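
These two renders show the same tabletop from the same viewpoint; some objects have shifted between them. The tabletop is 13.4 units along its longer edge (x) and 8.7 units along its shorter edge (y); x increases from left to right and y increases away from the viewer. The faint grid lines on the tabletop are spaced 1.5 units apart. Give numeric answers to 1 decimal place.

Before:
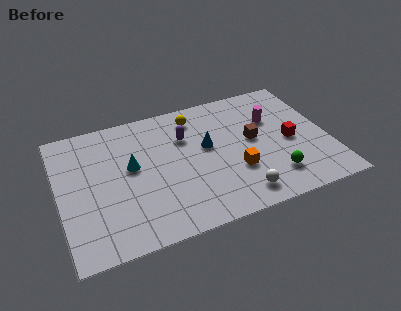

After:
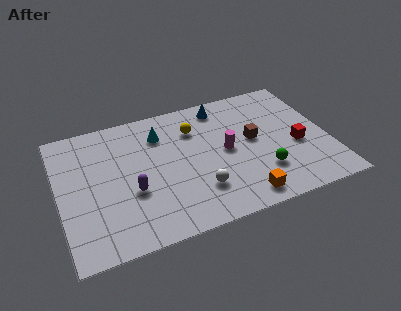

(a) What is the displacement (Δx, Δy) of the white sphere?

(-1.9, 1.0)

The white sphere was at about (8.6, 1.3) and moved to about (6.7, 2.3).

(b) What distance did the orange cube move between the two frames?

1.8

The orange cube was near (8.6, 2.9) before and (8.7, 1.1) after, so it travelled √(0.1² + 1.8²) ≈ 1.8 units.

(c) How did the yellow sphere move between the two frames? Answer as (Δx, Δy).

(-0.1, -0.8)

The yellow sphere started near (7.0, 7.2) and ended near (6.9, 6.4).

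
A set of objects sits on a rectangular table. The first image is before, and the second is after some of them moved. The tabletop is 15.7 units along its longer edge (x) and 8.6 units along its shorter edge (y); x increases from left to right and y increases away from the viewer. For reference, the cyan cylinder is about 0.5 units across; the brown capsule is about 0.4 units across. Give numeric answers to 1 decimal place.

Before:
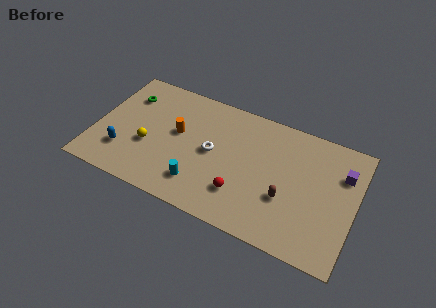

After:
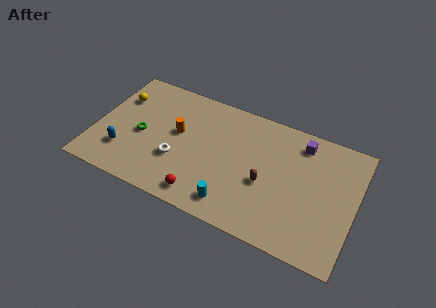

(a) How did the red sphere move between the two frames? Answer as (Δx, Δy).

(-2.2, -1.1)

The red sphere started near (9.1, 2.3) and ended near (6.9, 1.2).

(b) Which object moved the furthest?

the yellow sphere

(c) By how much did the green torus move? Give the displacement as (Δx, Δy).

(1.2, -2.5)

The green torus was at about (1.6, 6.4) and moved to about (2.8, 3.9).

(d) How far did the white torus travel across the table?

2.4

The white torus moved from about (7.1, 4.4) to (5.1, 3.0), a distance of √(2.0² + 1.4²) ≈ 2.4.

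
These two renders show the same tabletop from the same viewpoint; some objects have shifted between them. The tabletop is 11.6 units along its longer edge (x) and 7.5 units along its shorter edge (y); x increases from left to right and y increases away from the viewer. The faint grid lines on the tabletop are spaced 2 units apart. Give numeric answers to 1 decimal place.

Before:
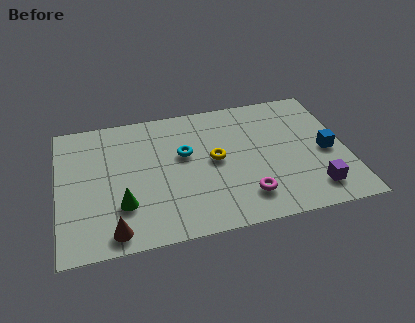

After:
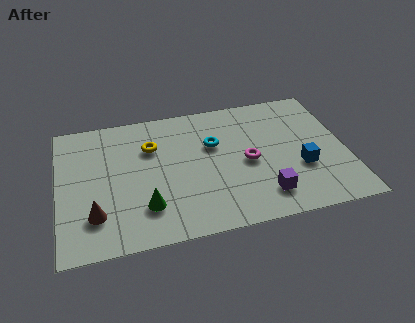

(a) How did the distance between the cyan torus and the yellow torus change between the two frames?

+1.2

Before: roughly 1.3 units apart; after: 2.5. That's 1.2 units further apart.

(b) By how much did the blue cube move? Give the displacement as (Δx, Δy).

(-1.1, -0.7)

The blue cube started near (10.8, 3.4) and ended near (9.7, 2.7).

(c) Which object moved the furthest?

the yellow torus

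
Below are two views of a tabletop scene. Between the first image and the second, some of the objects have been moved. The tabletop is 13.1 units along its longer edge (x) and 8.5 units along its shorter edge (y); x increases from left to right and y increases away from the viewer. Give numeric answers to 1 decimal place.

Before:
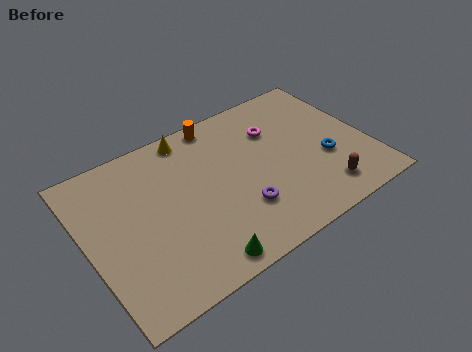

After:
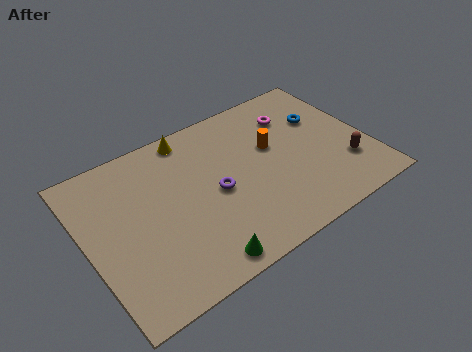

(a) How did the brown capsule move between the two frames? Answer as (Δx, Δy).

(1.3, 0.9)

From the two frames, the brown capsule sits at roughly (10.5, 1.5) before and (11.8, 2.4) after.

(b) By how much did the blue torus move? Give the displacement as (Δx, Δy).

(0.3, 2.4)

The blue torus was at about (11.0, 3.2) and moved to about (11.3, 5.6).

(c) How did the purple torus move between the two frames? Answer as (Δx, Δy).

(-0.9, 1.5)

The purple torus was at about (6.8, 2.5) and moved to about (5.9, 4.0).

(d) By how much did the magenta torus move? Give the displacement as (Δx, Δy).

(1.0, 0.4)

From the two frames, the magenta torus sits at roughly (9.1, 6.0) before and (10.1, 6.4) after.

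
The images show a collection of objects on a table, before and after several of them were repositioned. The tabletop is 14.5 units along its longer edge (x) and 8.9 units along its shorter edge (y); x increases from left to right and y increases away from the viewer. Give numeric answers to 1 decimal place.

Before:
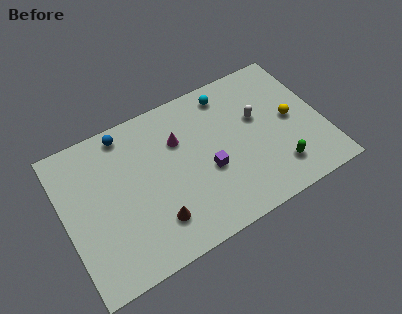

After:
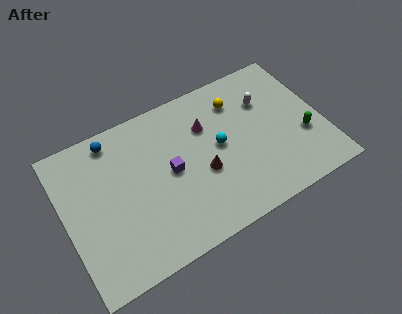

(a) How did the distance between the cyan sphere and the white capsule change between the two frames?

+0.7

The distance was about 2.6 in the first image and 3.3 in the second, so they moved 0.7 units further apart.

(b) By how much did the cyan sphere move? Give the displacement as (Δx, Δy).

(-0.9, -2.9)

The cyan sphere was at about (9.6, 7.6) and moved to about (8.7, 4.7).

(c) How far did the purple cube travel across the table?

2.2

From (7.9, 3.6) to (5.9, 4.5), the purple cube covered √(2.0² + 0.9²) ≈ 2.2 units.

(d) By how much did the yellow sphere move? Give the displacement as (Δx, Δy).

(-2.7, 2.4)

From the two frames, the yellow sphere sits at roughly (12.8, 4.5) before and (10.1, 6.9) after.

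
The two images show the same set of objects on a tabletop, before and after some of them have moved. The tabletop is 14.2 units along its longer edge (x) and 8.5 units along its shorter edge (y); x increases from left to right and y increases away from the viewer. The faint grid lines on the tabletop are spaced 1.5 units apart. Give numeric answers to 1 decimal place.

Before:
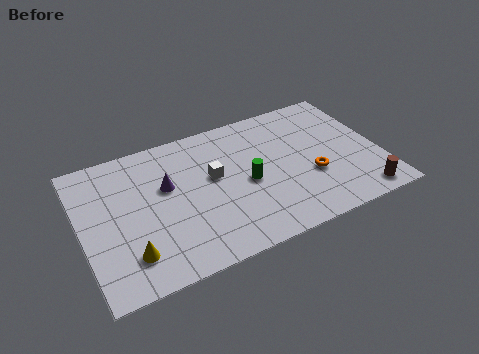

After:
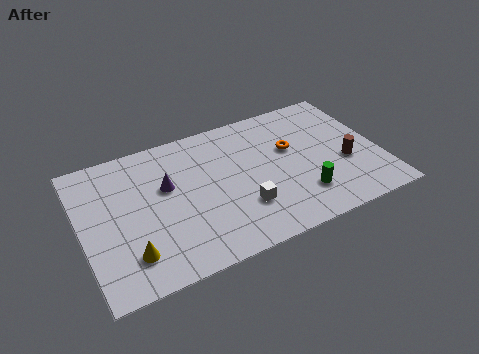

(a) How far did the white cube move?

2.6

From (6.3, 4.9) to (7.4, 2.5), the white cube covered √(1.1² + 2.4²) ≈ 2.6 units.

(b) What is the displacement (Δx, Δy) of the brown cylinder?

(-0.4, 2.3)

The brown cylinder was at about (12.9, 1.0) and moved to about (12.5, 3.3).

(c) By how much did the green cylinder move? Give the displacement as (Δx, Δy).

(2.4, -1.8)

The green cylinder started near (7.8, 3.9) and ended near (10.2, 2.1).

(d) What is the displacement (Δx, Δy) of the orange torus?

(-0.7, 2.1)

The orange torus was at about (10.8, 3.1) and moved to about (10.1, 5.2).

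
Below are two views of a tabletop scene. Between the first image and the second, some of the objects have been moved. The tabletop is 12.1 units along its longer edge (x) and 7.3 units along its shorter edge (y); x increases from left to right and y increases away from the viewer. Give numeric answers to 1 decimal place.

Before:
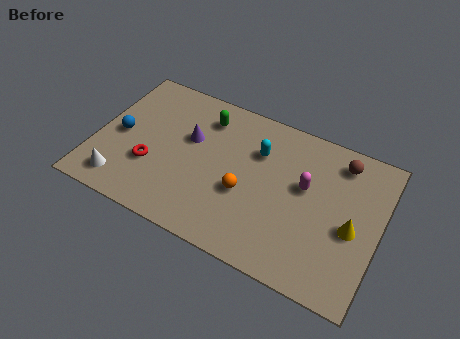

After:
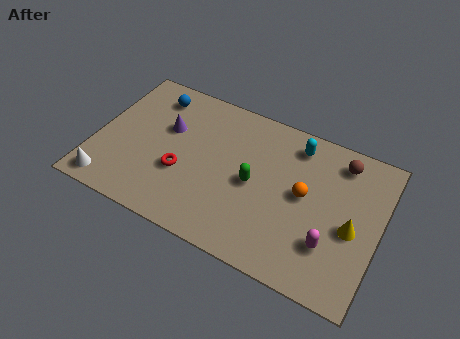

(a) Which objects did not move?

the brown sphere and the yellow cone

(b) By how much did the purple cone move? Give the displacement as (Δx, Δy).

(-1.0, 0.1)

The purple cone started near (3.9, 4.5) and ended near (2.9, 4.6).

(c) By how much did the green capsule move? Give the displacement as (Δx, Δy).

(2.4, -2.3)

The green capsule started near (4.4, 5.8) and ended near (6.8, 3.5).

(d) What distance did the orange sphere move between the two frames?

2.6

From (6.5, 2.9) to (8.9, 3.9), the orange sphere covered √(2.4² + 1.0²) ≈ 2.6 units.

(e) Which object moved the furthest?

the green capsule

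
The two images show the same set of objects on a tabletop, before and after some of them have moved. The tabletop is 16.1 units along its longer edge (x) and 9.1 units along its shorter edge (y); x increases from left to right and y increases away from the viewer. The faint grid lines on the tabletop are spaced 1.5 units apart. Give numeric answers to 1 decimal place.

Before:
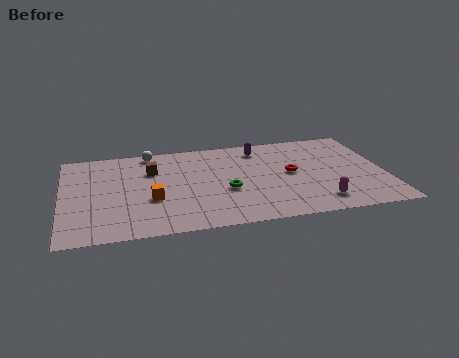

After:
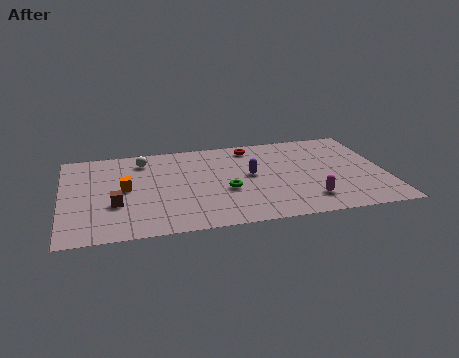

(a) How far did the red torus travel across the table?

3.6

The red torus was near (11.4, 4.7) before and (9.6, 7.8) after, so it travelled √(1.8² + 3.1²) ≈ 3.6 units.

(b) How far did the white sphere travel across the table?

0.9

The white sphere moved from about (4.5, 8.2) to (4.1, 7.4), a distance of √(0.4² + 0.8²) ≈ 0.9.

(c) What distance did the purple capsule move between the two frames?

2.7

The purple capsule moved from about (10.0, 7.5) to (9.4, 4.9), a distance of √(0.6² + 2.6²) ≈ 2.7.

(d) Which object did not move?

the green torus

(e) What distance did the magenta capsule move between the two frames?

0.6

From (12.6, 1.6) to (12.1, 1.9), the magenta capsule covered √(0.5² + 0.3²) ≈ 0.6 units.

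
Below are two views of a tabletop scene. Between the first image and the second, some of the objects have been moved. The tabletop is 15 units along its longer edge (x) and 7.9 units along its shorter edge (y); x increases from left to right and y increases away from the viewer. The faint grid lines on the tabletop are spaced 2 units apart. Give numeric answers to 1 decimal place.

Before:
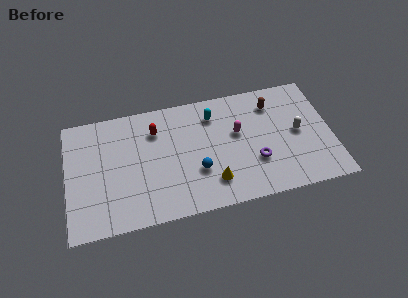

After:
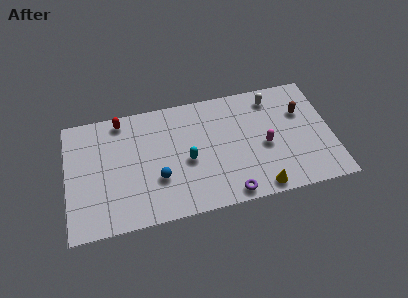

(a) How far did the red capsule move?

2.2

The red capsule moved from about (5.1, 5.9) to (3.2, 7.0), a distance of √(1.9² + 1.1²) ≈ 2.2.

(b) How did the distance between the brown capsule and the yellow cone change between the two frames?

-0.5

The distance was about 5.7 in the first image and 5.2 in the second, so they moved 0.5 units closer together.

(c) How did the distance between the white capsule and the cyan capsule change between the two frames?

+0.7

The distance was about 5.2 in the first image and 5.9 in the second, so they moved 0.7 units further apart.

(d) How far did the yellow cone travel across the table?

2.8

The yellow cone moved from about (8.1, 1.8) to (10.7, 0.8), a distance of √(2.6² + 1.0²) ≈ 2.8.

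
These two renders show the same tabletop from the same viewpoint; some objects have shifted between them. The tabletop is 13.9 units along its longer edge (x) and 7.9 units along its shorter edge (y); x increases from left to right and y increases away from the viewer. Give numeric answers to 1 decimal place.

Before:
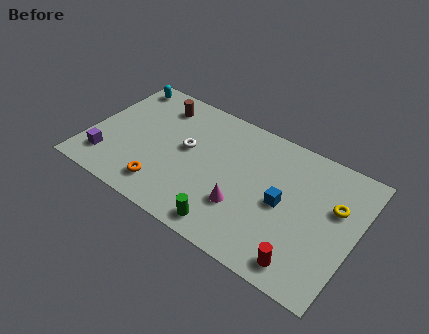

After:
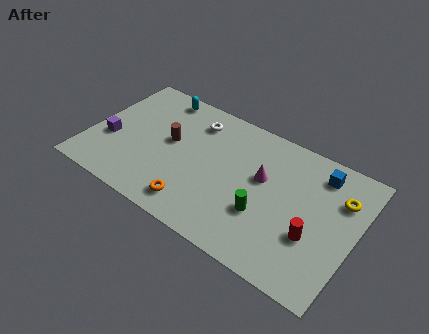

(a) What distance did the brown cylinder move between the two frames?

2.2

From (3.1, 6.4) to (4.1, 4.4), the brown cylinder covered √(1.0² + 2.0²) ≈ 2.2 units.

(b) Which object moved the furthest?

the blue cube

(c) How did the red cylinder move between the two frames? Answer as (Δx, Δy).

(0.2, 1.7)

The red cylinder was at about (11.7, 1.1) and moved to about (11.9, 2.8).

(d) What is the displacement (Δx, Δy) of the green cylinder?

(1.6, 1.7)

The green cylinder was at about (7.8, 1.0) and moved to about (9.4, 2.7).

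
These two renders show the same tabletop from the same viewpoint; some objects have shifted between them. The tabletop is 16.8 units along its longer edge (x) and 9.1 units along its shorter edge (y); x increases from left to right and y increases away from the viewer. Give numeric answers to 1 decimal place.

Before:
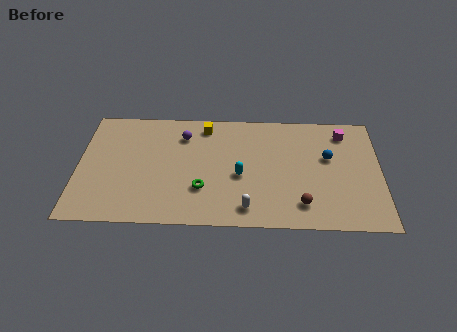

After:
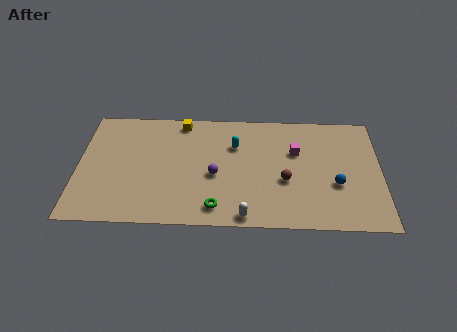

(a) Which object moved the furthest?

the purple sphere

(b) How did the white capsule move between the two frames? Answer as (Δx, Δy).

(-0.1, -0.6)

The white capsule was at about (9.4, 1.4) and moved to about (9.3, 0.8).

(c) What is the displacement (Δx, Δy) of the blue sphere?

(0.4, -2.1)

The blue sphere started near (13.9, 5.5) and ended near (14.3, 3.4).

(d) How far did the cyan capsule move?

2.4

The cyan capsule moved from about (9.0, 3.9) to (8.7, 6.3), a distance of √(0.3² + 2.4²) ≈ 2.4.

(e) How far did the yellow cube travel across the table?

1.3

From (7.0, 7.8) to (5.7, 8.1), the yellow cube covered √(1.3² + 0.3²) ≈ 1.3 units.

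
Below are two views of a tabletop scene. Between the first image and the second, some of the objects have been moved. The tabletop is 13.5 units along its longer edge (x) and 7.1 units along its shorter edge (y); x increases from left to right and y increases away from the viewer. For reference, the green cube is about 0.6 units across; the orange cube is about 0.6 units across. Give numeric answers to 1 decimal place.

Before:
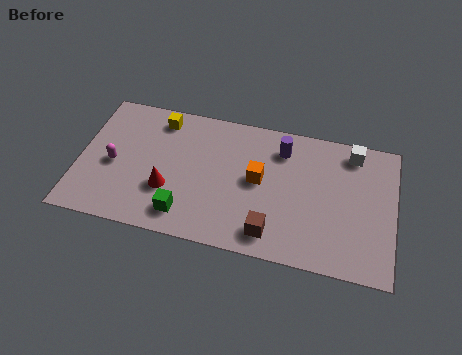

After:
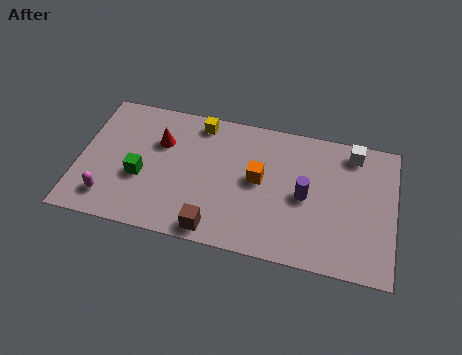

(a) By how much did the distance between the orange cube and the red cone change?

+0.4

The distance was about 4.0 in the first image and 4.4 in the second, so they moved 0.4 units further apart.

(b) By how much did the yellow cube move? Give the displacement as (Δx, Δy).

(1.7, 0.2)

The yellow cube was at about (3.3, 6.0) and moved to about (5.0, 6.2).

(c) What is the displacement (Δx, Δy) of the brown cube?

(-2.4, -0.4)

The brown cube started near (8.4, 1.2) and ended near (6.0, 0.8).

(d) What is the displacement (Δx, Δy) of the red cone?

(-0.5, 2.4)

The red cone started near (3.9, 2.4) and ended near (3.4, 4.8).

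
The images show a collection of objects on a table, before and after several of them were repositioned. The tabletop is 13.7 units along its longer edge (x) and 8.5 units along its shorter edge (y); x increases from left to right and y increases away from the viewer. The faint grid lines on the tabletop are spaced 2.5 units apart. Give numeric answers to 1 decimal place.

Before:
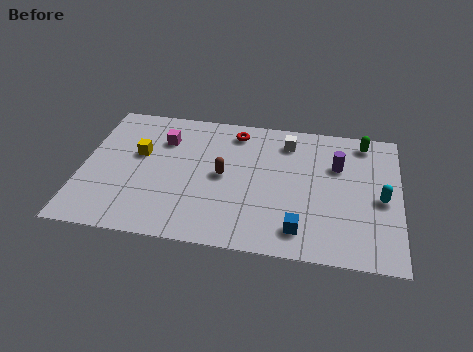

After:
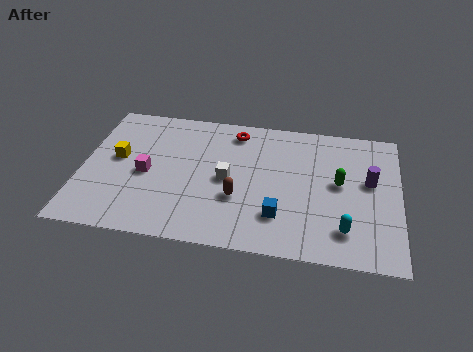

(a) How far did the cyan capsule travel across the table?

2.6

The cyan capsule was near (12.9, 3.9) before and (11.4, 1.8) after, so it travelled √(1.5² + 2.1²) ≈ 2.6 units.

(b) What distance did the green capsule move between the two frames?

3.0

The green capsule was near (12.1, 7.4) before and (11.1, 4.6) after, so it travelled √(1.0² + 2.8²) ≈ 3.0 units.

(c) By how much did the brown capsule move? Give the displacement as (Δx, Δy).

(0.7, -1.3)

The brown capsule was at about (6.1, 4.3) and moved to about (6.8, 3.0).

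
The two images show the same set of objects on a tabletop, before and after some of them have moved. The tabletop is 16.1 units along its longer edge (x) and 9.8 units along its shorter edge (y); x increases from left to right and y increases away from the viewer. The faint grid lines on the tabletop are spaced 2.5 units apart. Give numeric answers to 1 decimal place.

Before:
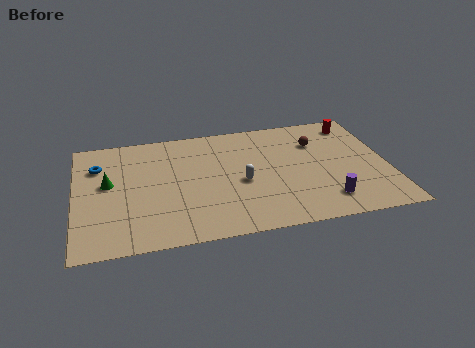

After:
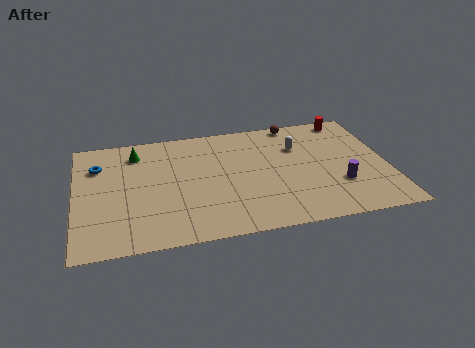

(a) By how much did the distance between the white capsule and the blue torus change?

+2.6

They were about 7.8 units apart before and 10.4 after — 2.6 units further apart.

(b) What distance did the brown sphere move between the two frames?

2.2

The brown sphere moved from about (12.6, 7.0) to (11.6, 9.0), a distance of √(1.0² + 2.0²) ≈ 2.2.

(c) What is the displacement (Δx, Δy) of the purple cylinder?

(0.8, 1.2)

The purple cylinder started near (12.7, 1.9) and ended near (13.5, 3.1).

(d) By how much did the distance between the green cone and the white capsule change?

+1.6

Before: roughly 6.9 units apart; after: 8.5. That's 1.6 units further apart.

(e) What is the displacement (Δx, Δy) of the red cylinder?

(-0.3, 0.5)

The red cylinder was at about (14.7, 8.3) and moved to about (14.4, 8.8).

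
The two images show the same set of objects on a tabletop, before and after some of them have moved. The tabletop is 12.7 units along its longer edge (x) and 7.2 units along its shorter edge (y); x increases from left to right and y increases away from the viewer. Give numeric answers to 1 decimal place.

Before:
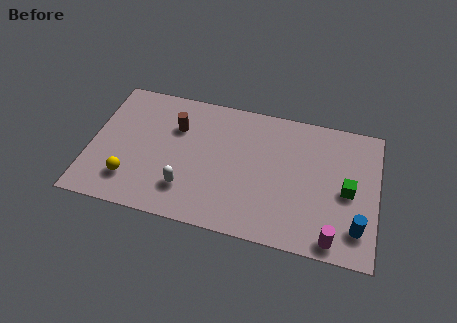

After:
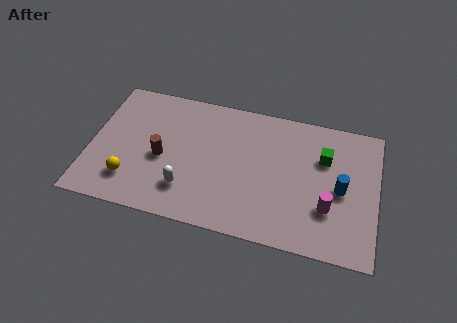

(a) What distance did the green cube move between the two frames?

1.9

From (11.4, 3.4) to (10.3, 4.9), the green cube covered √(1.1² + 1.5²) ≈ 1.9 units.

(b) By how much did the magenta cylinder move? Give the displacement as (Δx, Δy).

(-0.3, 1.5)

The magenta cylinder was at about (10.9, 0.8) and moved to about (10.6, 2.3).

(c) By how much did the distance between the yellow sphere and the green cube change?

-0.7

Before: roughly 9.7 units apart; after: 9.0. That's 0.7 units closer together.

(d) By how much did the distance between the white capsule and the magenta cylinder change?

-0.4

The distance was about 6.6 in the first image and 6.2 in the second, so they moved 0.4 units closer together.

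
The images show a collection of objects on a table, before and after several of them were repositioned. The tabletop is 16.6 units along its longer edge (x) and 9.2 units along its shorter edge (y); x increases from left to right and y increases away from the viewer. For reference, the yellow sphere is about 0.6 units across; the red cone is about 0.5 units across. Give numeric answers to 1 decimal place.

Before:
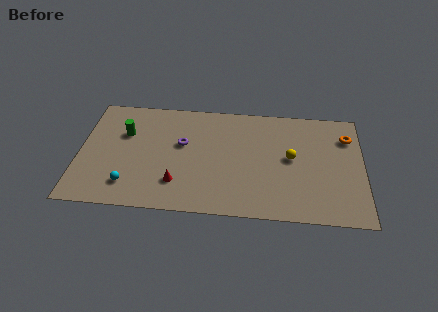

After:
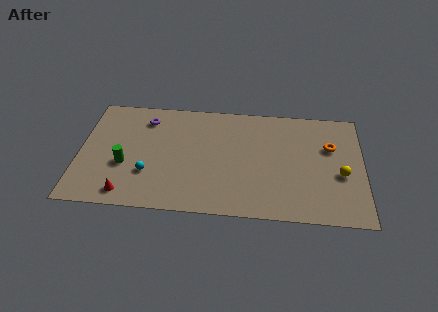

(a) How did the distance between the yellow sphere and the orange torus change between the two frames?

-1.6

The distance was about 3.9 in the first image and 2.3 in the second, so they moved 1.6 units closer together.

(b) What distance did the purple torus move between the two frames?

2.9

The purple torus moved from about (6.0, 5.5) to (3.8, 7.4), a distance of √(2.2² + 1.9²) ≈ 2.9.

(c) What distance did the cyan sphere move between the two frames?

1.5

The cyan sphere was near (3.0, 1.9) before and (4.1, 2.9) after, so it travelled √(1.1² + 1.0²) ≈ 1.5 units.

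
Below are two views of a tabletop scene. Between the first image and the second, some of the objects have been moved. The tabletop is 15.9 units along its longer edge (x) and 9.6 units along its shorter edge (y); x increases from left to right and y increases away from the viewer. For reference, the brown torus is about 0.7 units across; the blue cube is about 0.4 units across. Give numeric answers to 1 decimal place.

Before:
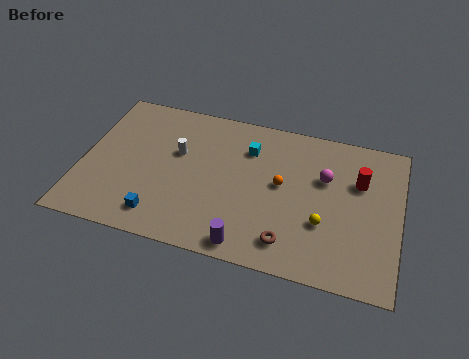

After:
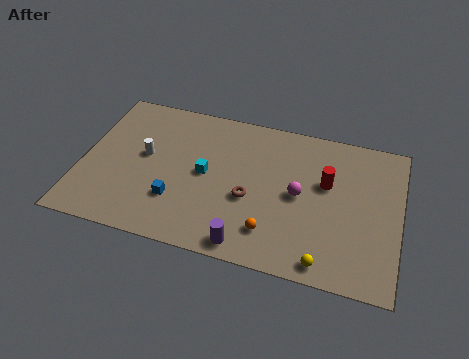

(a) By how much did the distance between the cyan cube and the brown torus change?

-3.4

Before: roughly 5.9 units apart; after: 2.5. That's 3.4 units closer together.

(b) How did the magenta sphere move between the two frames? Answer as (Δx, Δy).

(-1.2, -1.4)

From the two frames, the magenta sphere sits at roughly (12.1, 6.2) before and (10.9, 4.8) after.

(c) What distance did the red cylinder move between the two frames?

1.7

The red cylinder moved from about (13.8, 6.4) to (12.2, 5.9), a distance of √(1.6² + 0.5²) ≈ 1.7.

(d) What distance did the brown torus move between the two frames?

3.0

The brown torus moved from about (10.6, 1.7) to (8.5, 3.9), a distance of √(2.1² + 2.2²) ≈ 3.0.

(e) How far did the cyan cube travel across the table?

3.0

The cyan cube moved from about (8.2, 7.1) to (6.2, 4.9), a distance of √(2.0² + 2.2²) ≈ 3.0.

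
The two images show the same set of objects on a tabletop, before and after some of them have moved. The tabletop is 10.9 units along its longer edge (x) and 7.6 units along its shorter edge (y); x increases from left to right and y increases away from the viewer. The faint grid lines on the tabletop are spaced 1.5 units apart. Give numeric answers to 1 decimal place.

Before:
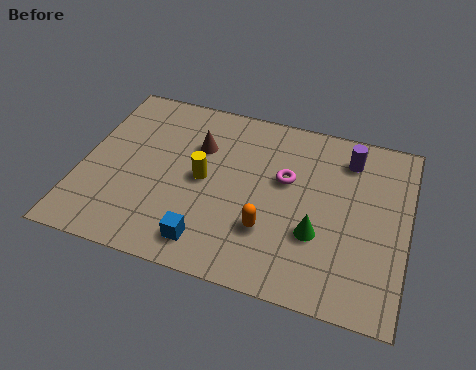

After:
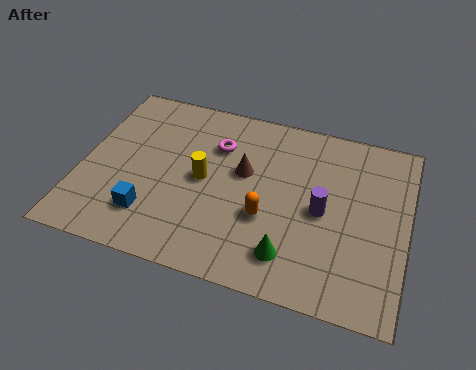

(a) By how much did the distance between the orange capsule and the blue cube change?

+1.7

They were about 2.2 units apart before and 3.9 after — 1.7 units further apart.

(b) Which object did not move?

the yellow cylinder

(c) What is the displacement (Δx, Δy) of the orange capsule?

(-0.1, 0.5)

The orange capsule was at about (6.4, 2.3) and moved to about (6.3, 2.8).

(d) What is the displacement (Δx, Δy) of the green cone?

(-0.8, -1.1)

From the two frames, the green cone sits at roughly (8.0, 2.6) before and (7.2, 1.5) after.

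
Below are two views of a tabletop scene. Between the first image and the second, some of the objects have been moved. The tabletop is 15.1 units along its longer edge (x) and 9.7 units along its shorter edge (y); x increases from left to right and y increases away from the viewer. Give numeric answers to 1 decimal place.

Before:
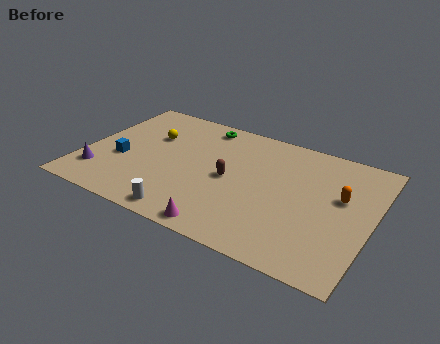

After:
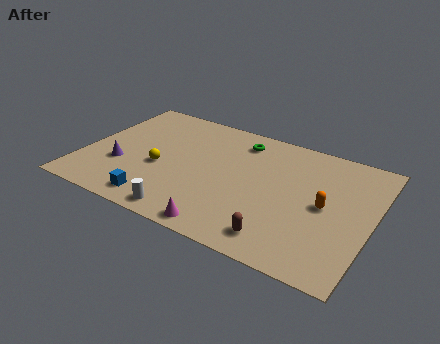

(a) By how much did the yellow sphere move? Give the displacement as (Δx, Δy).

(0.9, -2.4)

The yellow sphere started near (3.2, 6.4) and ended near (4.1, 4.0).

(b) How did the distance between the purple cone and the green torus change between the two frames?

-0.4

They were about 7.8 units apart before and 7.4 after — 0.4 units closer together.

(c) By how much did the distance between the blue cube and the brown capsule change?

+0.6

Before: roughly 5.8 units apart; after: 6.4. That's 0.6 units further apart.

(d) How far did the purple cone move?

1.5

From (1.1, 2.2) to (2.1, 3.3), the purple cone covered √(1.0² + 1.1²) ≈ 1.5 units.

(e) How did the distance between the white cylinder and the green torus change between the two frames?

-0.3

Before: roughly 7.5 units apart; after: 7.2. That's 0.3 units closer together.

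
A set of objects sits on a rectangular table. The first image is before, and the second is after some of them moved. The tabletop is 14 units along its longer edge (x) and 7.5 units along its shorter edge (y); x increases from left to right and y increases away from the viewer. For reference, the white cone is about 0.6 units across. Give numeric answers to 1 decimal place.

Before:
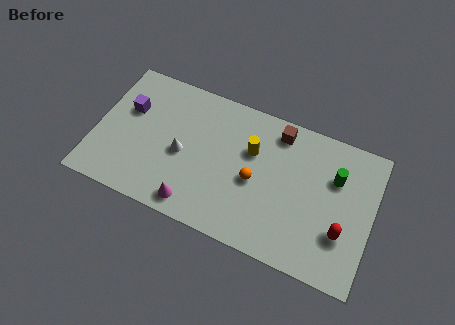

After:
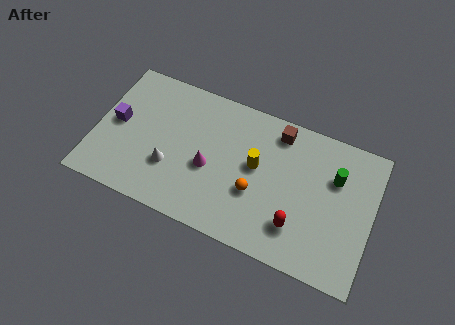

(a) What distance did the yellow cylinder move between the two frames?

0.8

From (7.8, 4.9) to (8.1, 4.2), the yellow cylinder covered √(0.3² + 0.7²) ≈ 0.8 units.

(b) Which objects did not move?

the brown cube and the green cylinder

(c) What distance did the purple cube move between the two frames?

1.0

The purple cube moved from about (1.5, 4.8) to (1.0, 3.9), a distance of √(0.5² + 0.9²) ≈ 1.0.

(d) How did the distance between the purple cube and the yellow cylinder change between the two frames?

+0.8

They were about 6.3 units apart before and 7.1 after — 0.8 units further apart.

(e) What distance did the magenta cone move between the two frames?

2.3

The magenta cone was near (5.3, 1.0) before and (5.8, 3.2) after, so it travelled √(0.5² + 2.2²) ≈ 2.3 units.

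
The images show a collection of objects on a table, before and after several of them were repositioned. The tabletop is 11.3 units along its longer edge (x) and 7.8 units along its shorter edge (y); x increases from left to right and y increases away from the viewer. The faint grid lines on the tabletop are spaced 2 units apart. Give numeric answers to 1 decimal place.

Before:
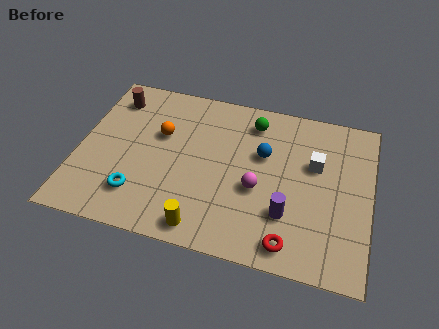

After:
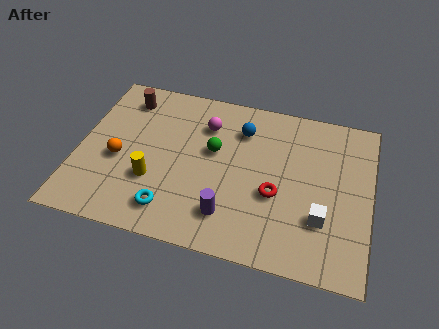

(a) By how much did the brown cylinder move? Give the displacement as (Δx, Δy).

(0.5, 0.1)

The brown cylinder was at about (1.1, 6.3) and moved to about (1.6, 6.4).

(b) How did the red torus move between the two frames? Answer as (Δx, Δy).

(-0.7, 2.1)

From the two frames, the red torus sits at roughly (8.4, 1.0) before and (7.7, 3.1) after.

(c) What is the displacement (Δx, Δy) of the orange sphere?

(-1.5, -1.6)

From the two frames, the orange sphere sits at roughly (3.1, 4.9) before and (1.6, 3.3) after.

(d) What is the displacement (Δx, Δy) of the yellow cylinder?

(-2.1, 1.7)

The yellow cylinder was at about (5.1, 0.9) and moved to about (3.0, 2.6).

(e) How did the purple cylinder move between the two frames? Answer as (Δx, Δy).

(-2.2, -0.6)

From the two frames, the purple cylinder sits at roughly (8.2, 2.3) before and (6.0, 1.7) after.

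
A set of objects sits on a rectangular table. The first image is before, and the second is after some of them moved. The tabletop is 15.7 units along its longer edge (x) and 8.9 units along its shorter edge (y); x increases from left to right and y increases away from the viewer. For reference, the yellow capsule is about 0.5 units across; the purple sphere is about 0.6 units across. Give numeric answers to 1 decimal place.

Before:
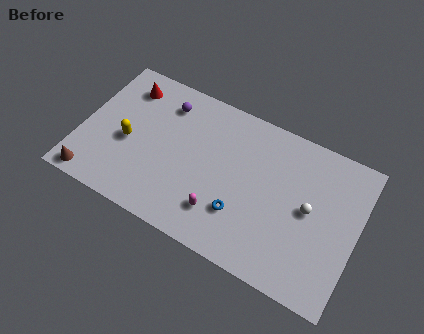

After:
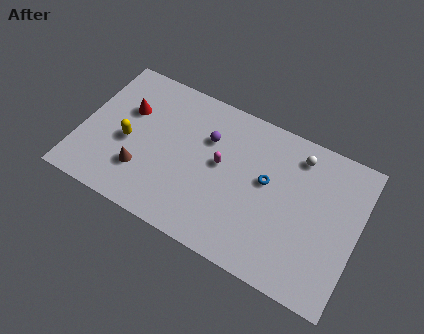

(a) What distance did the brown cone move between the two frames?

3.1

The brown cone was near (1.1, 0.9) before and (3.7, 2.5) after, so it travelled √(2.6² + 1.6²) ≈ 3.1 units.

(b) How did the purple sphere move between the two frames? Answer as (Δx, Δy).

(2.6, -1.0)

From the two frames, the purple sphere sits at roughly (4.4, 7.1) before and (7.0, 6.1) after.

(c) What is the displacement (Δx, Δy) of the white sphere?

(-1.0, 2.8)

From the two frames, the white sphere sits at roughly (13.0, 4.6) before and (12.0, 7.4) after.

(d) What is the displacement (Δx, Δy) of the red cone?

(0.3, -1.4)

From the two frames, the red cone sits at roughly (2.1, 7.2) before and (2.4, 5.8) after.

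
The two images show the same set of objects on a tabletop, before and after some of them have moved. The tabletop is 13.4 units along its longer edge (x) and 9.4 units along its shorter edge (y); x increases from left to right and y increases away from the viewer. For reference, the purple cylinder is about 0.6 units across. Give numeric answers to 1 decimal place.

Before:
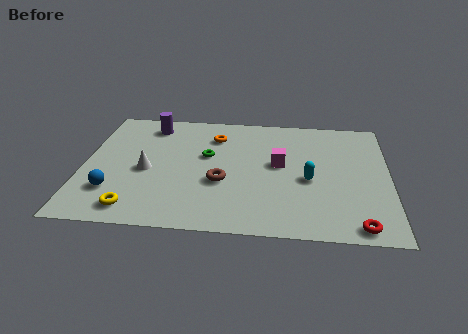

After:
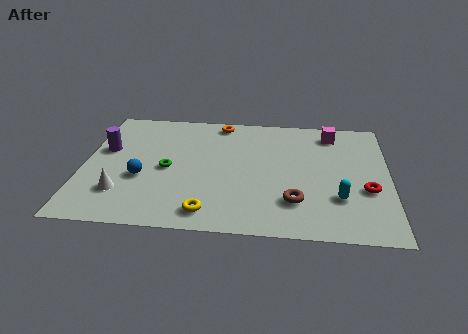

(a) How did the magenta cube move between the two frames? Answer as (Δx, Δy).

(2.3, 2.7)

The magenta cube was at about (8.6, 5.2) and moved to about (10.9, 7.9).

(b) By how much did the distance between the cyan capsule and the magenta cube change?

+3.4

The distance was about 1.7 in the first image and 5.1 in the second, so they moved 3.4 units further apart.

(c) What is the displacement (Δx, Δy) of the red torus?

(0.4, 2.6)

From the two frames, the red torus sits at roughly (12.0, 0.9) before and (12.4, 3.5) after.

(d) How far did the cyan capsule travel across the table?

1.8

The cyan capsule was near (9.9, 4.1) before and (11.2, 2.8) after, so it travelled √(1.3² + 1.3²) ≈ 1.8 units.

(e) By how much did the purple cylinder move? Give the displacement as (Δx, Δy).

(-1.9, -2.2)

The purple cylinder was at about (2.8, 7.9) and moved to about (0.9, 5.7).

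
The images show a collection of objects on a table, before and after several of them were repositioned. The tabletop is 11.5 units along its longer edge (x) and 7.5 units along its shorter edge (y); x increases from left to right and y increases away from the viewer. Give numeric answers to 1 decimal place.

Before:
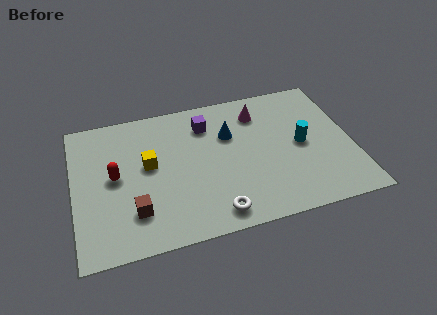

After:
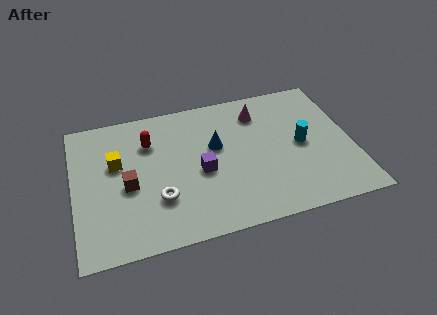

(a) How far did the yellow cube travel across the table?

1.4

The yellow cube moved from about (3.1, 4.2) to (1.8, 4.6), a distance of √(1.3² + 0.4²) ≈ 1.4.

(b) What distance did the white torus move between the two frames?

2.6

From (5.6, 1.0) to (3.4, 2.3), the white torus covered √(2.2² + 1.3²) ≈ 2.6 units.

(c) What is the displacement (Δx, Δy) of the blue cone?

(-0.6, -0.5)

The blue cone started near (6.5, 5.0) and ended near (5.9, 4.5).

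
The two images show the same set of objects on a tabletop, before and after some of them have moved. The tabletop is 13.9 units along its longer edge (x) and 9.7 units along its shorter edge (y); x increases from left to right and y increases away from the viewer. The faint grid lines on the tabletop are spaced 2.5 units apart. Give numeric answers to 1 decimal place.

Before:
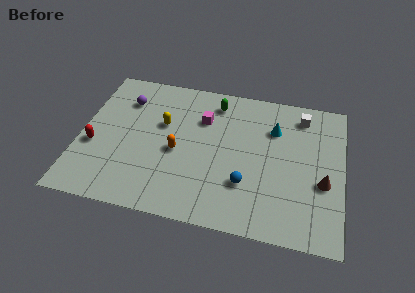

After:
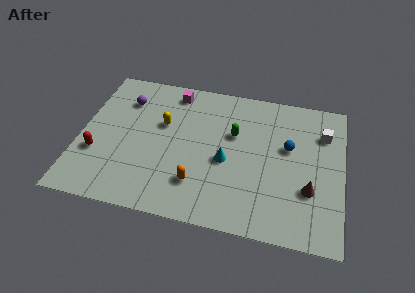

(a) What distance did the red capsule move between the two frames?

0.5

The red capsule was near (0.8, 3.8) before and (1.0, 3.3) after, so it travelled √(0.2² + 0.5²) ≈ 0.5 units.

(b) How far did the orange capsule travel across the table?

2.2

From (5.2, 4.3) to (6.4, 2.4), the orange capsule covered √(1.2² + 1.9²) ≈ 2.2 units.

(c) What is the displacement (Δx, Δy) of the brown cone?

(-0.7, -0.6)

From the two frames, the brown cone sits at roughly (12.9, 3.8) before and (12.2, 3.2) after.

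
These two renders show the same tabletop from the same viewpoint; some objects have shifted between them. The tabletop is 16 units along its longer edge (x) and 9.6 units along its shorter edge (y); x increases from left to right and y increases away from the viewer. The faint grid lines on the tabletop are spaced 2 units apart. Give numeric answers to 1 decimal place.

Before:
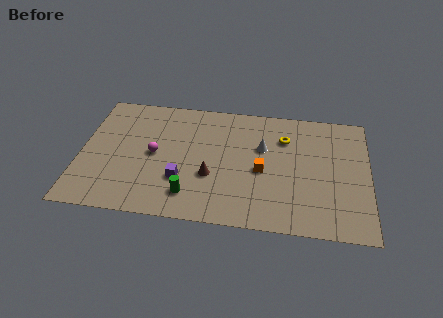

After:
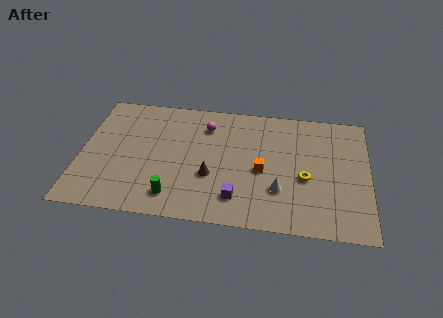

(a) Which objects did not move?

the orange cube and the brown cone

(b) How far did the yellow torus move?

3.2

From (11.3, 7.0) to (12.5, 4.0), the yellow torus covered √(1.2² + 3.0²) ≈ 3.2 units.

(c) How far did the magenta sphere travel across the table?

3.8

The magenta sphere was near (4.1, 4.8) before and (6.9, 7.4) after, so it travelled √(2.8² + 2.6²) ≈ 3.8 units.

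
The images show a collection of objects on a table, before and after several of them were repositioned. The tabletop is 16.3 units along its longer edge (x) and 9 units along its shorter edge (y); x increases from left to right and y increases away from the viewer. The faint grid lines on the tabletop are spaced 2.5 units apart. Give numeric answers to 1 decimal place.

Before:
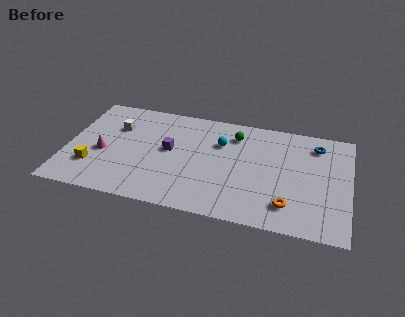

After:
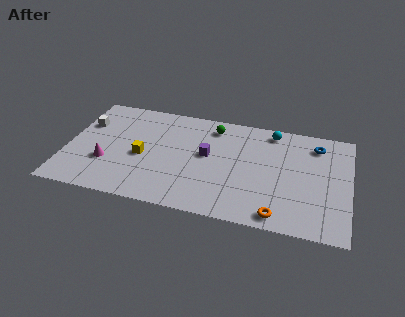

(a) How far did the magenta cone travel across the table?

0.9

The magenta cone moved from about (2.1, 3.8) to (2.4, 3.0), a distance of √(0.3² + 0.8²) ≈ 0.9.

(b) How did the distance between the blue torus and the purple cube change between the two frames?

-2.1

They were about 8.7 units apart before and 6.6 after — 2.1 units closer together.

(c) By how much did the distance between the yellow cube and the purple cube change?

-1.1

They were about 4.9 units apart before and 3.8 after — 1.1 units closer together.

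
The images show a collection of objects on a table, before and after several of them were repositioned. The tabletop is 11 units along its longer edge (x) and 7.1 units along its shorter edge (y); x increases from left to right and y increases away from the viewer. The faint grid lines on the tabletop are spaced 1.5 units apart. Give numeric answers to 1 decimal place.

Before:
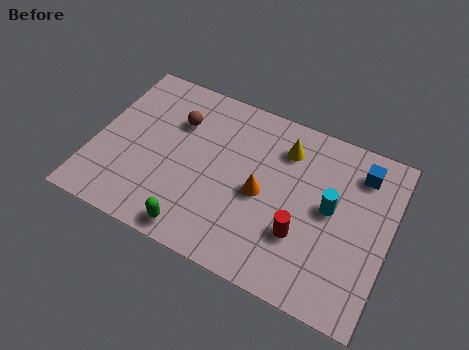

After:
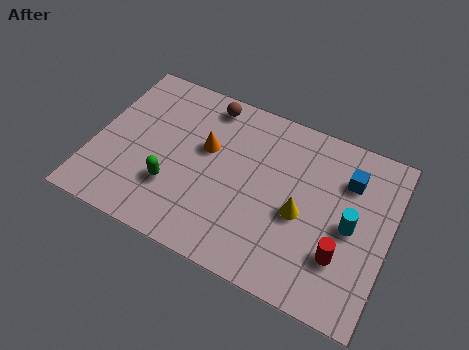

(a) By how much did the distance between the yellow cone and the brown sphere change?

+1.0

They were about 4.0 units apart before and 5.0 after — 1.0 units further apart.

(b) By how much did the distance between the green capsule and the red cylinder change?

+2.3

Before: roughly 4.0 units apart; after: 6.3. That's 2.3 units further apart.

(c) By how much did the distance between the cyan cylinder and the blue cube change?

-0.3

Before: roughly 2.1 units apart; after: 1.8. That's 0.3 units closer together.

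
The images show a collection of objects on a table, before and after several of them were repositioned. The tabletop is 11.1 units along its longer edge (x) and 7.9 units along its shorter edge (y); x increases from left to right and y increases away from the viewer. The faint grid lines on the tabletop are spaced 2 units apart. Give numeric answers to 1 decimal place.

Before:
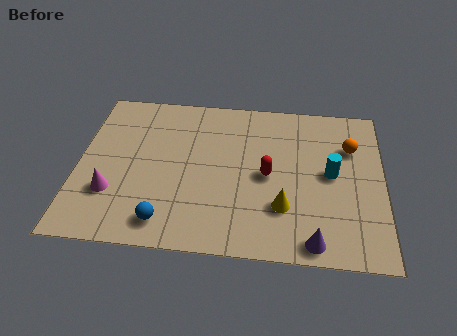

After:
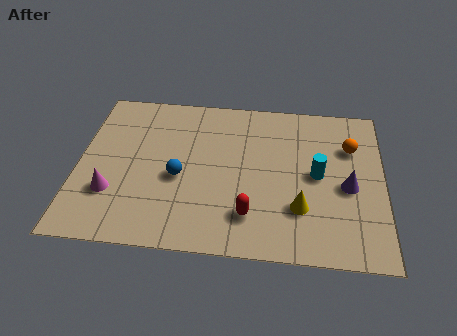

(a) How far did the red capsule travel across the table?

2.1

The red capsule moved from about (6.9, 3.8) to (6.3, 1.8), a distance of √(0.6² + 2.0²) ≈ 2.1.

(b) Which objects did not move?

the orange sphere and the magenta cone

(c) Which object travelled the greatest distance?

the purple cone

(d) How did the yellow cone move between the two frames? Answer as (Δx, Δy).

(0.6, 0.0)

From the two frames, the yellow cone sits at roughly (7.5, 2.3) before and (8.1, 2.3) after.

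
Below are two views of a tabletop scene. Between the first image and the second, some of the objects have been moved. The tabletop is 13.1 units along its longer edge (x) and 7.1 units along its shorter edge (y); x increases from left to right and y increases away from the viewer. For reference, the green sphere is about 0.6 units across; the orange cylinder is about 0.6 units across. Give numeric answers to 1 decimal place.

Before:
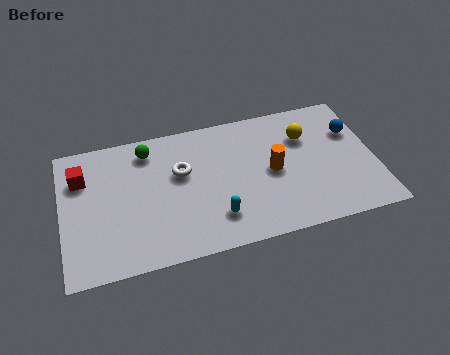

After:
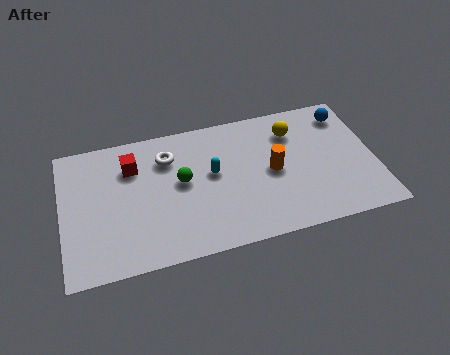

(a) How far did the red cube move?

2.1

The red cube was near (0.9, 5.1) before and (3.0, 5.2) after, so it travelled √(2.1² + 0.1²) ≈ 2.1 units.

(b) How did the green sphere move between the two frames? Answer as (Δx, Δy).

(1.3, -2.0)

The green sphere started near (3.7, 5.9) and ended near (5.0, 3.9).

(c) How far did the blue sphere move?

1.0

From (12.3, 4.8) to (12.1, 5.8), the blue sphere covered √(0.2² + 1.0²) ≈ 1.0 units.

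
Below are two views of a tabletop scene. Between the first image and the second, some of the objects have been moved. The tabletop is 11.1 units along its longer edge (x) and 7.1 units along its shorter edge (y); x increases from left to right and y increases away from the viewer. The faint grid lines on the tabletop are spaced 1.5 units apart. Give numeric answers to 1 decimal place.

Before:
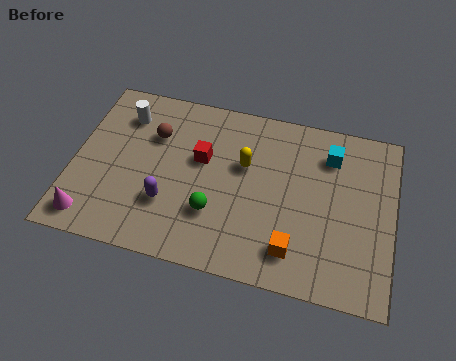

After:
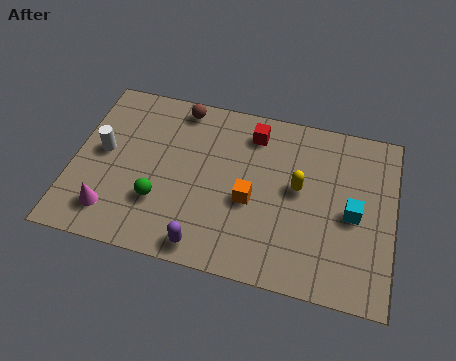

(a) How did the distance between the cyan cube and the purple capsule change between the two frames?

-0.8

Before: roughly 6.3 units apart; after: 5.5. That's 0.8 units closer together.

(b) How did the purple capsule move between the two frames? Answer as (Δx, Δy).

(1.4, -1.4)

The purple capsule started near (3.4, 2.2) and ended near (4.8, 0.8).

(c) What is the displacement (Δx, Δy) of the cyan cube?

(0.9, -2.2)

From the two frames, the cyan cube sits at roughly (8.8, 5.5) before and (9.7, 3.3) after.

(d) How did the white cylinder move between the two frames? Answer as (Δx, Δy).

(-0.6, -1.7)

The white cylinder was at about (1.6, 5.5) and moved to about (1.0, 3.8).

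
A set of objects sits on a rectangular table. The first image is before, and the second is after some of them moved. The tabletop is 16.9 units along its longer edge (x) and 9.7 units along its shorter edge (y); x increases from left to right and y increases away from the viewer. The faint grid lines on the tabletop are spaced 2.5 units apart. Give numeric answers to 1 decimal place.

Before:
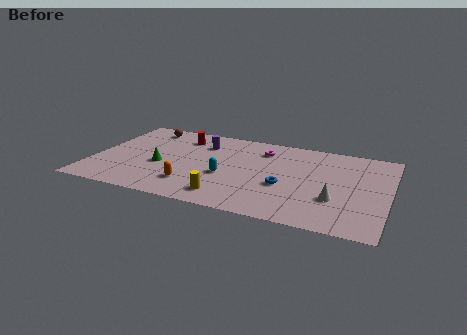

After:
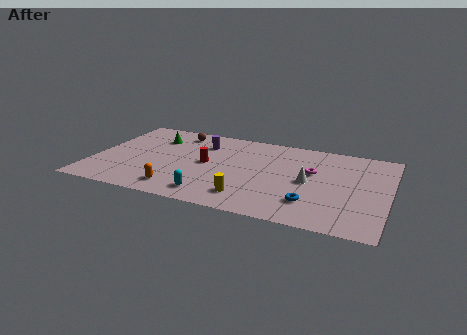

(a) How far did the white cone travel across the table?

2.2

The white cone moved from about (14.0, 3.2) to (12.4, 4.7), a distance of √(1.6² + 1.5²) ≈ 2.2.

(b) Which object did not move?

the purple cylinder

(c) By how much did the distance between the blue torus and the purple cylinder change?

+2.1

Before: roughly 6.2 units apart; after: 8.3. That's 2.1 units further apart.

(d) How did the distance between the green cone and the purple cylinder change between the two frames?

-1.1

Before: roughly 3.9 units apart; after: 2.8. That's 1.1 units closer together.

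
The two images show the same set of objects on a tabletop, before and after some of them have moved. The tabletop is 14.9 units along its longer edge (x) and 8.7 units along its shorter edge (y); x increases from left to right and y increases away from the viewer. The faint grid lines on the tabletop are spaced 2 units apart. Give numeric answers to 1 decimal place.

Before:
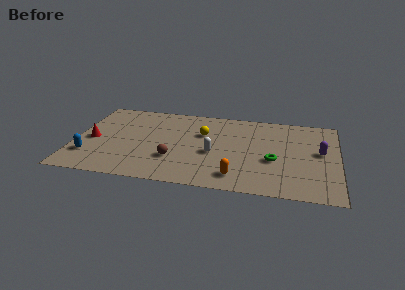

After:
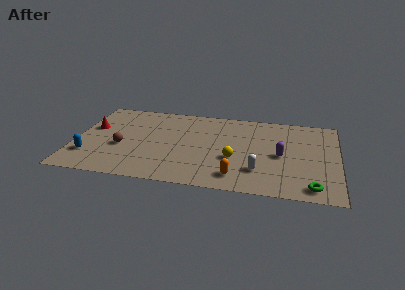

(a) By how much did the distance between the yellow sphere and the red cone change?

+2.0

They were about 6.4 units apart before and 8.4 after — 2.0 units further apart.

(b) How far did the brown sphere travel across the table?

3.1

From (5.7, 2.7) to (2.7, 3.5), the brown sphere covered √(3.0² + 0.8²) ≈ 3.1 units.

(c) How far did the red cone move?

1.3

From (1.0, 4.0) to (0.9, 5.3), the red cone covered √(0.1² + 1.3²) ≈ 1.3 units.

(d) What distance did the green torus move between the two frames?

3.3

The green torus moved from about (11.3, 3.5) to (13.5, 1.1), a distance of √(2.2² + 2.4²) ≈ 3.3.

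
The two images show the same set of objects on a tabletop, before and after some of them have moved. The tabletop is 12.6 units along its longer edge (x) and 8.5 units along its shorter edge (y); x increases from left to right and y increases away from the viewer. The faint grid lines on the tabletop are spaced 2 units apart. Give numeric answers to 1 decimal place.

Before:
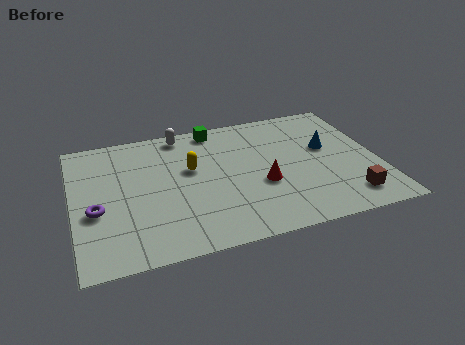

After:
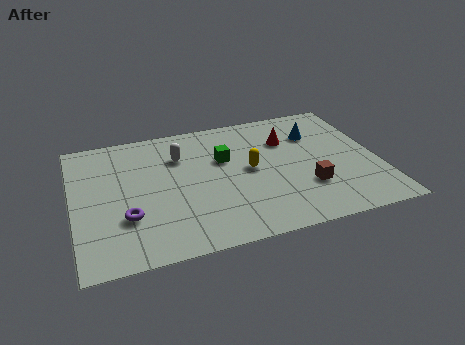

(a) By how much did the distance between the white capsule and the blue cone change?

-0.7

They were about 6.4 units apart before and 5.7 after — 0.7 units closer together.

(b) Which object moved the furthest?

the red cone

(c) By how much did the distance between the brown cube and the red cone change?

-0.4

The distance was about 3.8 in the first image and 3.4 in the second, so they moved 0.4 units closer together.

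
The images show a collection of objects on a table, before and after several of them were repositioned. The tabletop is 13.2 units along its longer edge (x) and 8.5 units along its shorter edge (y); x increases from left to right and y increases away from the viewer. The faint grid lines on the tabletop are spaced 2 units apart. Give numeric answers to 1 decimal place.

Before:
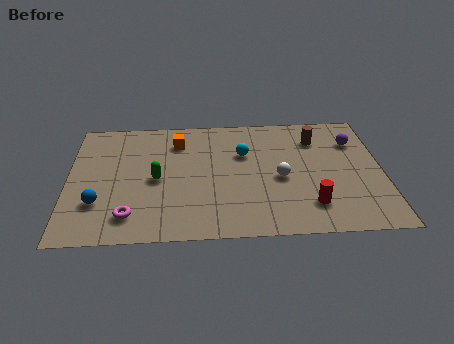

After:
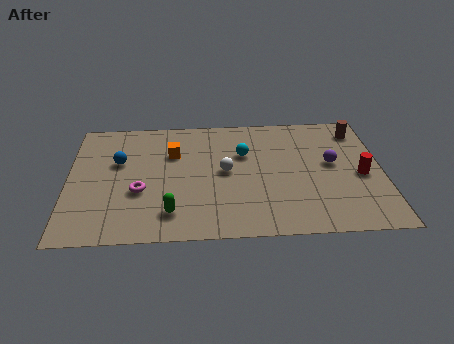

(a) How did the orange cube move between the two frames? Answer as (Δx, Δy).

(-0.2, -0.8)

The orange cube was at about (4.6, 6.6) and moved to about (4.4, 5.8).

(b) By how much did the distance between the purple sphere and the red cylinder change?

-3.2

The distance was about 4.7 in the first image and 1.5 in the second, so they moved 3.2 units closer together.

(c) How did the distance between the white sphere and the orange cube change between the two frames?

-2.5

Before: roughly 5.1 units apart; after: 2.6. That's 2.5 units closer together.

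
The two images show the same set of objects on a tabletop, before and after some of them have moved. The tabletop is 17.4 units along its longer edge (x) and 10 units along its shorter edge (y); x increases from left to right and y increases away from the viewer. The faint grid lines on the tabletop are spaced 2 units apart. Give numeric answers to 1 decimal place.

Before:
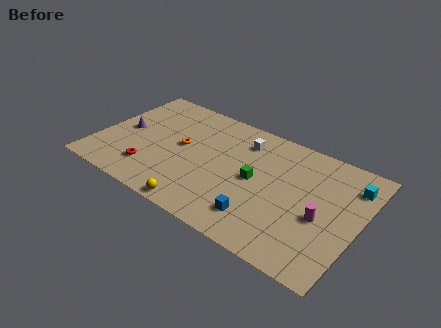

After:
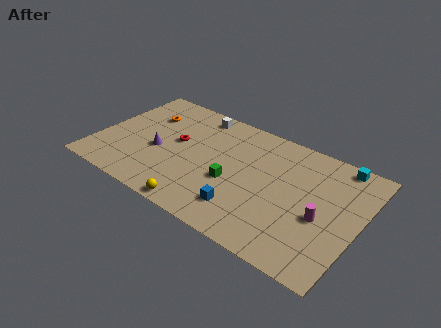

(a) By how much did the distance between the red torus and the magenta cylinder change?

-1.3

Before: roughly 11.4 units apart; after: 10.1. That's 1.3 units closer together.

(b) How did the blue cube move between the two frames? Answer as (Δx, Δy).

(-1.1, 0.1)

From the two frames, the blue cube sits at roughly (11.4, 2.1) before and (10.3, 2.2) after.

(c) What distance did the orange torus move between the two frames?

3.3

From (5.5, 5.4) to (2.7, 7.1), the orange torus covered √(2.8² + 1.7²) ≈ 3.3 units.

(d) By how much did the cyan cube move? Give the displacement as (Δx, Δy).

(-1.0, 1.3)

From the two frames, the cyan cube sits at roughly (16.5, 7.8) before and (15.5, 9.1) after.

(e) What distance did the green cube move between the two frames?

1.7

The green cube moved from about (10.6, 5.0) to (9.2, 4.0), a distance of √(1.4² + 1.0²) ≈ 1.7.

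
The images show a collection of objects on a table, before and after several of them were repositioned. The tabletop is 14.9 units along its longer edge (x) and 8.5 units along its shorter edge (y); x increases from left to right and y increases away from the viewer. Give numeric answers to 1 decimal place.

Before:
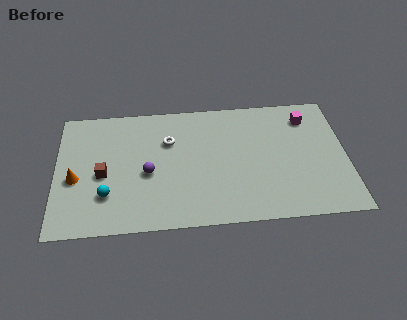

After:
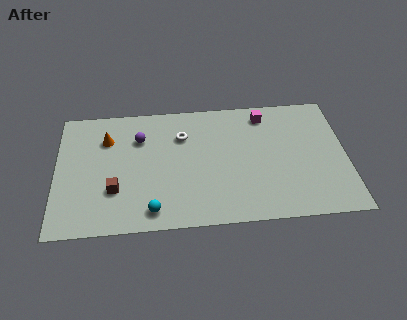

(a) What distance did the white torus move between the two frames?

0.8

The white torus moved from about (5.8, 5.8) to (6.5, 6.1), a distance of √(0.7² + 0.3²) ≈ 0.8.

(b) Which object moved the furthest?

the orange cone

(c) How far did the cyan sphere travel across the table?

2.6

From (2.6, 2.4) to (4.9, 1.2), the cyan sphere covered √(2.3² + 1.2²) ≈ 2.6 units.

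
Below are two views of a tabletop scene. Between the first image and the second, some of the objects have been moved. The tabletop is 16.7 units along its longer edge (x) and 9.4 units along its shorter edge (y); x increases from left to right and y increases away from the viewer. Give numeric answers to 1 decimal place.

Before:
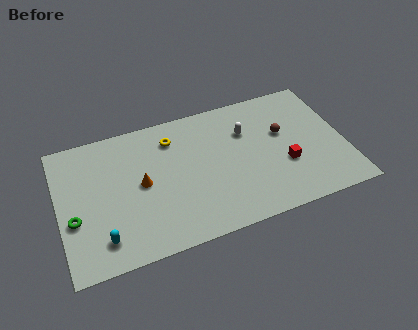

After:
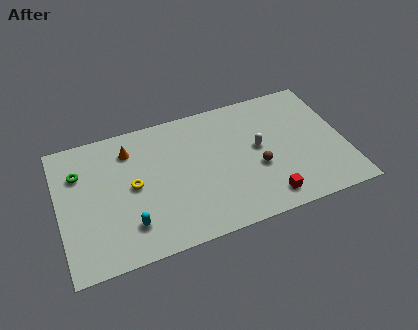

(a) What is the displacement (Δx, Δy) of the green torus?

(0.5, 3.1)

The green torus was at about (0.8, 3.6) and moved to about (1.3, 6.7).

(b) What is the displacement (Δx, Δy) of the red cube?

(-1.3, -2.0)

The red cube was at about (13.1, 3.4) and moved to about (11.8, 1.4).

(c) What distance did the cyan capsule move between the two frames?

1.6

The cyan capsule moved from about (2.3, 1.8) to (3.9, 2.2), a distance of √(1.6² + 0.4²) ≈ 1.6.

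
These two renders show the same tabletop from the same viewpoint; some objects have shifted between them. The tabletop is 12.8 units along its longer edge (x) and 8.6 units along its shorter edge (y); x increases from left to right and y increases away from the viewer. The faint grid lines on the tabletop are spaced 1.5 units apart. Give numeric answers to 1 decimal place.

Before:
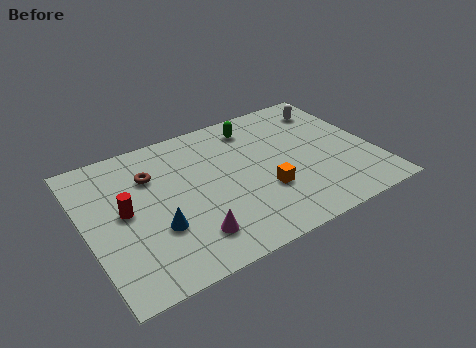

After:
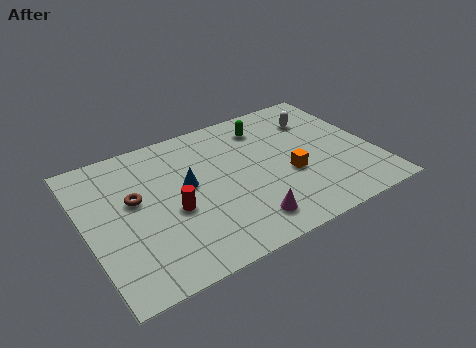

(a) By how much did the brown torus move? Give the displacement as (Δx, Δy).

(-0.9, -1.1)

From the two frames, the brown torus sits at roughly (3.1, 6.1) before and (2.2, 5.0) after.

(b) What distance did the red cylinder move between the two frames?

2.2

From (1.7, 4.5) to (3.7, 3.6), the red cylinder covered √(2.0² + 0.9²) ≈ 2.2 units.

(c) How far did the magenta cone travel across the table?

2.4

The magenta cone was near (4.2, 1.8) before and (6.6, 1.5) after, so it travelled √(2.4² + 0.3²) ≈ 2.4 units.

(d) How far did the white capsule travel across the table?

0.9

The white capsule was near (11.4, 6.9) before and (10.7, 6.4) after, so it travelled √(0.7² + 0.5²) ≈ 0.9 units.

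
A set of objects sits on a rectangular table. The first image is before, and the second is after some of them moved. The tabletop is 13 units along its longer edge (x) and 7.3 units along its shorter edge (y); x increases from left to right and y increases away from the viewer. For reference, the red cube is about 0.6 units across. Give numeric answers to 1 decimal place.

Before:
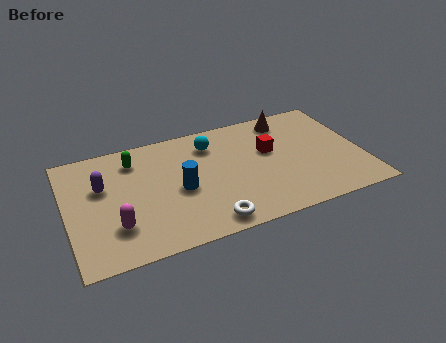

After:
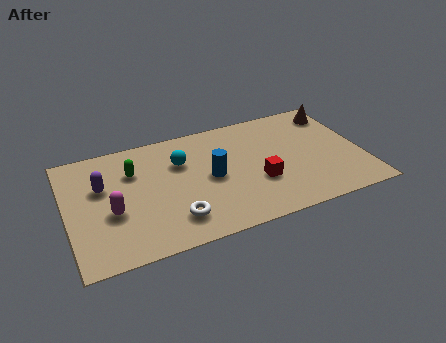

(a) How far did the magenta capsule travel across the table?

0.9

The magenta capsule was near (2.0, 2.0) before and (1.9, 2.9) after, so it travelled √(0.1² + 0.9²) ≈ 0.9 units.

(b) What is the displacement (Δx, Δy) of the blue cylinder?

(1.4, 0.3)

The blue cylinder was at about (4.9, 3.3) and moved to about (6.3, 3.6).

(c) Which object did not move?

the purple capsule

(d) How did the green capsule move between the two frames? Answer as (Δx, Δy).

(-0.1, -0.7)

The green capsule started near (3.1, 5.8) and ended near (3.0, 5.1).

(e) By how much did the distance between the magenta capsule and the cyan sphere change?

-2.0

Before: roughly 5.8 units apart; after: 3.8. That's 2.0 units closer together.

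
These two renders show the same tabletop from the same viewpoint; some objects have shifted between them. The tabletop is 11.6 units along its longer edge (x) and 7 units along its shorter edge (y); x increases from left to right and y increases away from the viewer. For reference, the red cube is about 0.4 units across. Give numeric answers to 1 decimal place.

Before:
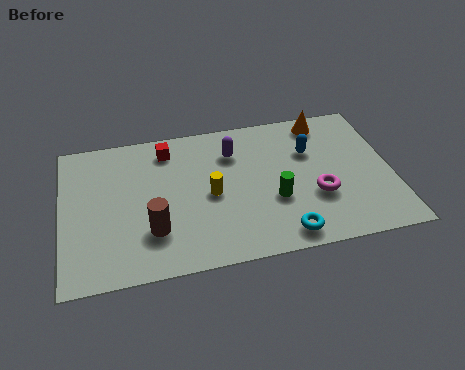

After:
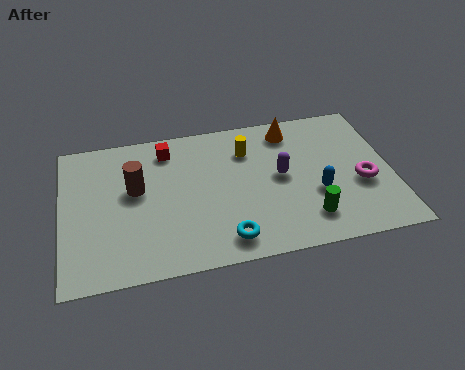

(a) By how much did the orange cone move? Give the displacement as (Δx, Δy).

(-1.2, -0.2)

The orange cone started near (9.4, 6.1) and ended near (8.2, 5.9).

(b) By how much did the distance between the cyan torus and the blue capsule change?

-0.4

Before: roughly 4.0 units apart; after: 3.6. That's 0.4 units closer together.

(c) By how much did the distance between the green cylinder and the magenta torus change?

+0.9

Before: roughly 1.5 units apart; after: 2.4. That's 0.9 units further apart.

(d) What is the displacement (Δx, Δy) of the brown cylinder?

(-0.5, 2.1)

From the two frames, the brown cylinder sits at roughly (3.1, 2.0) before and (2.6, 4.1) after.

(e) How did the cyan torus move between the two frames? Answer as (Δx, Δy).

(-2.0, 0.2)

The cyan torus started near (7.6, 0.9) and ended near (5.6, 1.1).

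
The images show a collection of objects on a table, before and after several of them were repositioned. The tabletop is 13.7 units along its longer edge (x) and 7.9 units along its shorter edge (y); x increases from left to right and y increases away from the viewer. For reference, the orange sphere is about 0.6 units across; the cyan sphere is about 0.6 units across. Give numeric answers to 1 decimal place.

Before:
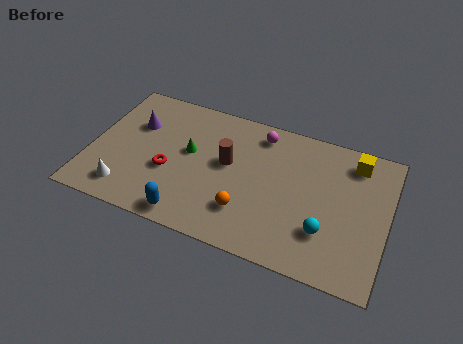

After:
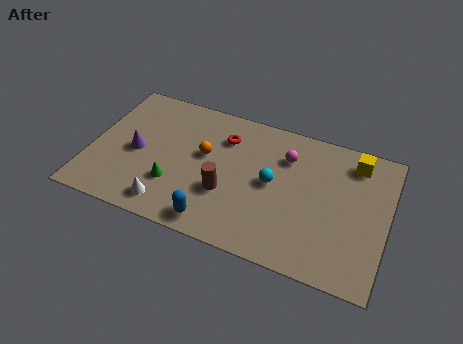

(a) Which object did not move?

the yellow cube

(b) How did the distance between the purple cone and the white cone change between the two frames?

-0.8

Before: roughly 3.9 units apart; after: 3.1. That's 0.8 units closer together.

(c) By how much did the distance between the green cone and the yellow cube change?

+1.2

They were about 7.8 units apart before and 9.0 after — 1.2 units further apart.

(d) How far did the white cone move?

2.0

From (1.9, 1.4) to (3.9, 1.2), the white cone covered √(2.0² + 0.2²) ≈ 2.0 units.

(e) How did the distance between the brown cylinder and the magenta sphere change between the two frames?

+1.3

The distance was about 2.6 in the first image and 3.9 in the second, so they moved 1.3 units further apart.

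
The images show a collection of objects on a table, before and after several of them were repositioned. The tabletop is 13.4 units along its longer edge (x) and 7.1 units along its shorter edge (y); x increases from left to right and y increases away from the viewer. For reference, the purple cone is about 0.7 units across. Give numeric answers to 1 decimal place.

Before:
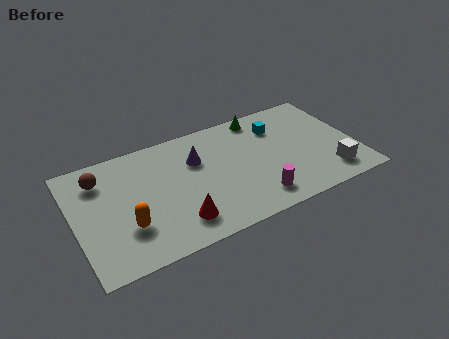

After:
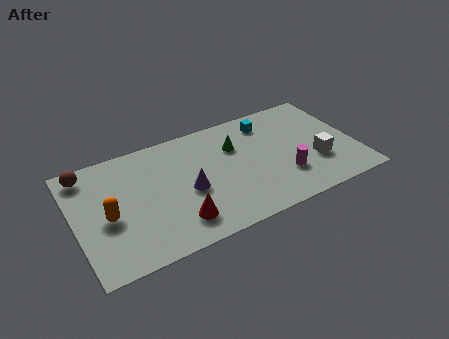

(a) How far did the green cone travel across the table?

2.0

From (9.2, 6.3) to (7.8, 4.9), the green cone covered √(1.4² + 1.4²) ≈ 2.0 units.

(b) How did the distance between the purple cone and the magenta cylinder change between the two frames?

+0.4

Before: roughly 4.2 units apart; after: 4.6. That's 0.4 units further apart.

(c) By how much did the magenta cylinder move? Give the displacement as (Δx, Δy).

(1.5, 0.8)

From the two frames, the magenta cylinder sits at roughly (8.3, 1.3) before and (9.8, 2.1) after.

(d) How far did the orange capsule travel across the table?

1.2

The orange capsule moved from about (2.3, 2.2) to (1.5, 3.1), a distance of √(0.8² + 0.9²) ≈ 1.2.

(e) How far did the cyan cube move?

0.6

From (9.9, 5.3) to (9.5, 5.8), the cyan cube covered √(0.4² + 0.5²) ≈ 0.6 units.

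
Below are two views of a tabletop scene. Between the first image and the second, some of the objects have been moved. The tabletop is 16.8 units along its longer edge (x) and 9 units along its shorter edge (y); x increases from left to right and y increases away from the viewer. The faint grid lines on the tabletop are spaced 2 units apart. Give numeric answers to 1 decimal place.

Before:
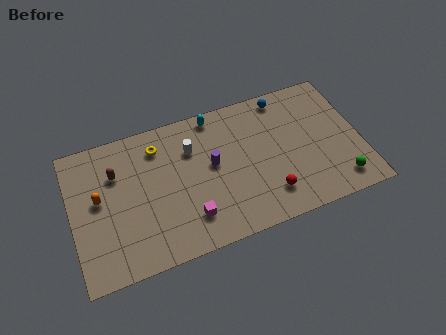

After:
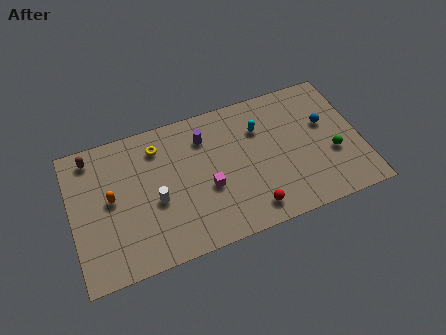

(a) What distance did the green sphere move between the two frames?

1.9

The green sphere was near (15.3, 1.5) before and (15.1, 3.4) after, so it travelled √(0.2² + 1.9²) ≈ 1.9 units.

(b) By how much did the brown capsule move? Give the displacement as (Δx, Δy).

(-1.3, 1.5)

From the two frames, the brown capsule sits at roughly (2.7, 6.3) before and (1.4, 7.8) after.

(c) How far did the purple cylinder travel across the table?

1.9

The purple cylinder was near (8.2, 5.0) before and (7.9, 6.9) after, so it travelled √(0.3² + 1.9²) ≈ 1.9 units.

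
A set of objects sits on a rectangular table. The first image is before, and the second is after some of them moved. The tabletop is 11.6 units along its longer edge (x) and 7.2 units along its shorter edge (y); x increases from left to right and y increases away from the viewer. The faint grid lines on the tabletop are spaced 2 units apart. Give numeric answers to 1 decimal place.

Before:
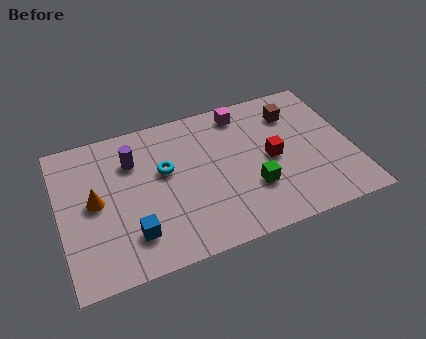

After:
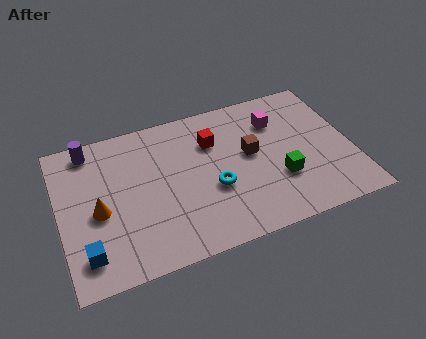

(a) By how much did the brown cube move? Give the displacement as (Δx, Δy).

(-1.9, -1.5)

The brown cube started near (9.5, 5.5) and ended near (7.6, 4.0).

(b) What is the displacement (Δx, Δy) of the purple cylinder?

(-1.6, 1.1)

From the two frames, the purple cylinder sits at roughly (3.0, 5.2) before and (1.4, 6.3) after.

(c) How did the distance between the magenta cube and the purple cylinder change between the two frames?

+2.9

Before: roughly 4.6 units apart; after: 7.5. That's 2.9 units further apart.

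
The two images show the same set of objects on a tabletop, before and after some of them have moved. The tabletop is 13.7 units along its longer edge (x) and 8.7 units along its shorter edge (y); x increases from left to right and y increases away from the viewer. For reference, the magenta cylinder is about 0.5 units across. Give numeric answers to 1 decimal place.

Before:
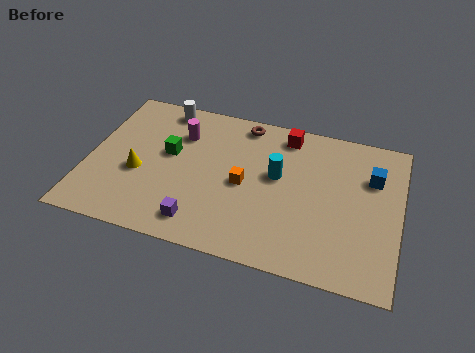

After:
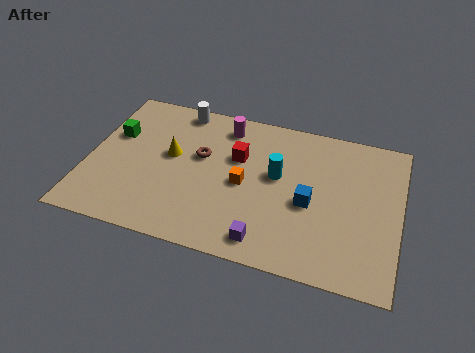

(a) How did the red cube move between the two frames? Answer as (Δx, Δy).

(-2.0, -1.9)

From the two frames, the red cube sits at roughly (8.5, 7.5) before and (6.5, 5.6) after.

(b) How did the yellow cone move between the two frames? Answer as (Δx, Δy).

(1.3, 1.4)

From the two frames, the yellow cone sits at roughly (2.3, 3.5) before and (3.6, 4.9) after.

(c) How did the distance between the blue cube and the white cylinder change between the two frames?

-2.3

Before: roughly 9.6 units apart; after: 7.3. That's 2.3 units closer together.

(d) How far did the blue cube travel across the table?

3.4

From (12.4, 6.0) to (9.8, 3.8), the blue cube covered √(2.6² + 2.2²) ≈ 3.4 units.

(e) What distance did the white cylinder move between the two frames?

0.7

The white cylinder was near (3.0, 7.7) before and (3.7, 7.8) after, so it travelled √(0.7² + 0.1²) ≈ 0.7 units.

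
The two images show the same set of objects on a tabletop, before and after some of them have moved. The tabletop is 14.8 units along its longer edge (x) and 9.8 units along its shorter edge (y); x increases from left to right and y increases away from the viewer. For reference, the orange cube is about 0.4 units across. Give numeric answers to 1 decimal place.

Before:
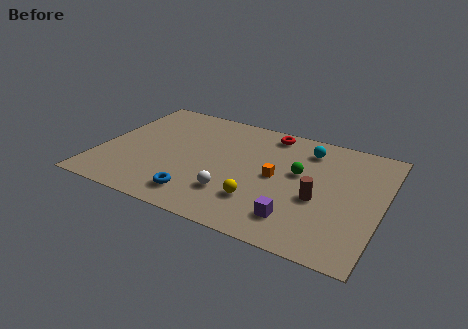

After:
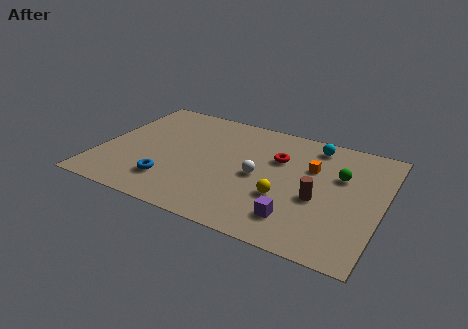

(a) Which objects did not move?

the purple cube and the brown cylinder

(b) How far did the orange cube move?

2.3

The orange cube moved from about (9.3, 4.9) to (11.0, 6.4), a distance of √(1.7² + 1.5²) ≈ 2.3.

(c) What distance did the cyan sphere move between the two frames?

0.6

The cyan sphere was near (10.6, 7.9) before and (10.9, 8.4) after, so it travelled √(0.3² + 0.5²) ≈ 0.6 units.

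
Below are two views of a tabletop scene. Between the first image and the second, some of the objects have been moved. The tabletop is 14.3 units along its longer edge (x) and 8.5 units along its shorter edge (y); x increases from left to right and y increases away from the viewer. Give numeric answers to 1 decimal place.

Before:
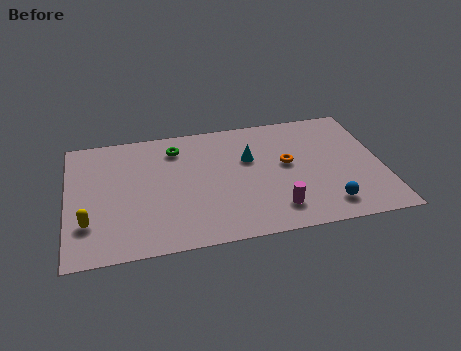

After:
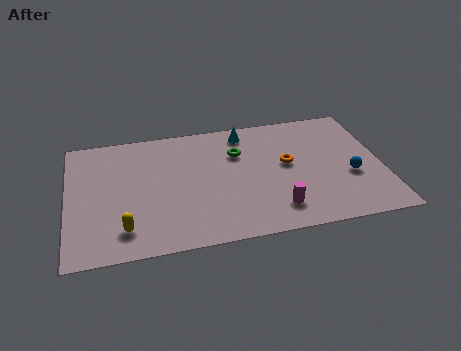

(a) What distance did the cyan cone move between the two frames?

1.9

The cyan cone was near (8.3, 5.4) before and (8.2, 7.3) after, so it travelled √(0.1² + 1.9²) ≈ 1.9 units.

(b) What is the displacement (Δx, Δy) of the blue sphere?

(1.2, 1.8)

From the two frames, the blue sphere sits at roughly (11.6, 1.5) before and (12.8, 3.3) after.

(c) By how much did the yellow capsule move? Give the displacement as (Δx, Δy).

(1.6, -0.7)

The yellow capsule started near (0.9, 2.4) and ended near (2.5, 1.7).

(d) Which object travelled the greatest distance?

the green torus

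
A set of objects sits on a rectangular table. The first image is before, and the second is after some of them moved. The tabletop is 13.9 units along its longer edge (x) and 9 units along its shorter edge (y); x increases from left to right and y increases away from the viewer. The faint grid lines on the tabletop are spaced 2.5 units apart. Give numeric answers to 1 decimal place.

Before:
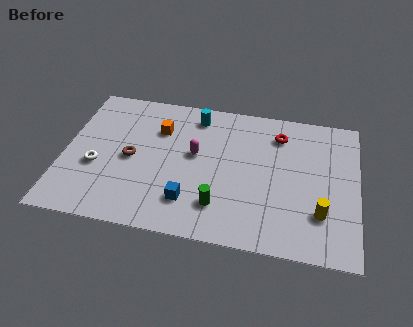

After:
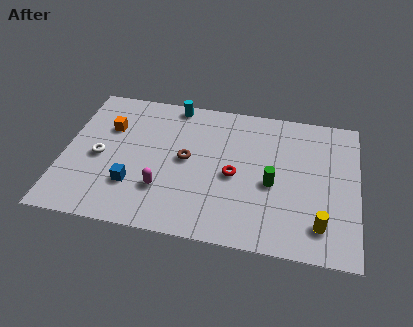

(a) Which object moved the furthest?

the red torus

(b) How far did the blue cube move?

2.7

The blue cube was near (6.1, 2.1) before and (3.4, 2.6) after, so it travelled √(2.7² + 0.5²) ≈ 2.7 units.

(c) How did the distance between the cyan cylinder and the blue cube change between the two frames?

+0.3

They were about 5.5 units apart before and 5.8 after — 0.3 units further apart.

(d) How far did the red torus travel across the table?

3.6

The red torus moved from about (10.1, 7.1) to (8.1, 4.1), a distance of √(2.0² + 3.0²) ≈ 3.6.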